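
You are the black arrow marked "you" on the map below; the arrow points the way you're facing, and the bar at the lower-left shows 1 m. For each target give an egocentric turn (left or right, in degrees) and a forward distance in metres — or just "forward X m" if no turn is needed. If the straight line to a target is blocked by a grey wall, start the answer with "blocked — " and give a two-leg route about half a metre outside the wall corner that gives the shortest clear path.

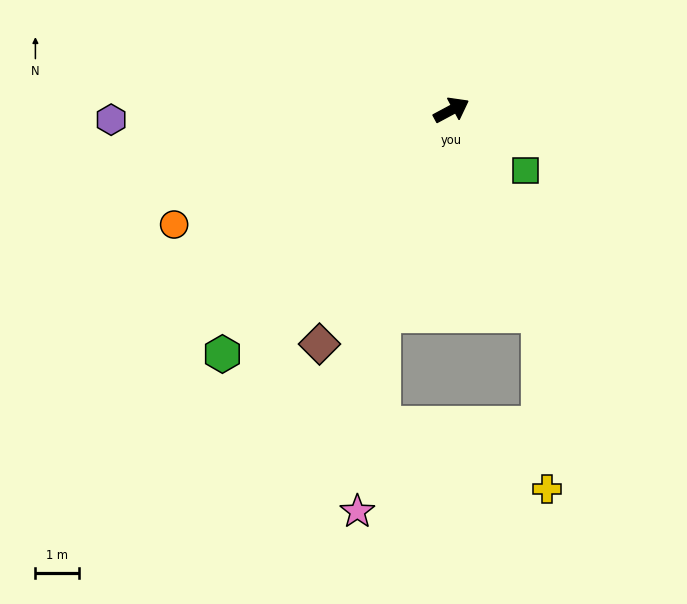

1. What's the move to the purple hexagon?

turn left 153°, forward 7.8 m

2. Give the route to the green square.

turn right 67°, forward 2.2 m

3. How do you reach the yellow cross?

blocked — turn right 95°, forward 5.1 m, then turn right 21°, forward 4.0 m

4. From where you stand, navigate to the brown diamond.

turn right 148°, forward 6.2 m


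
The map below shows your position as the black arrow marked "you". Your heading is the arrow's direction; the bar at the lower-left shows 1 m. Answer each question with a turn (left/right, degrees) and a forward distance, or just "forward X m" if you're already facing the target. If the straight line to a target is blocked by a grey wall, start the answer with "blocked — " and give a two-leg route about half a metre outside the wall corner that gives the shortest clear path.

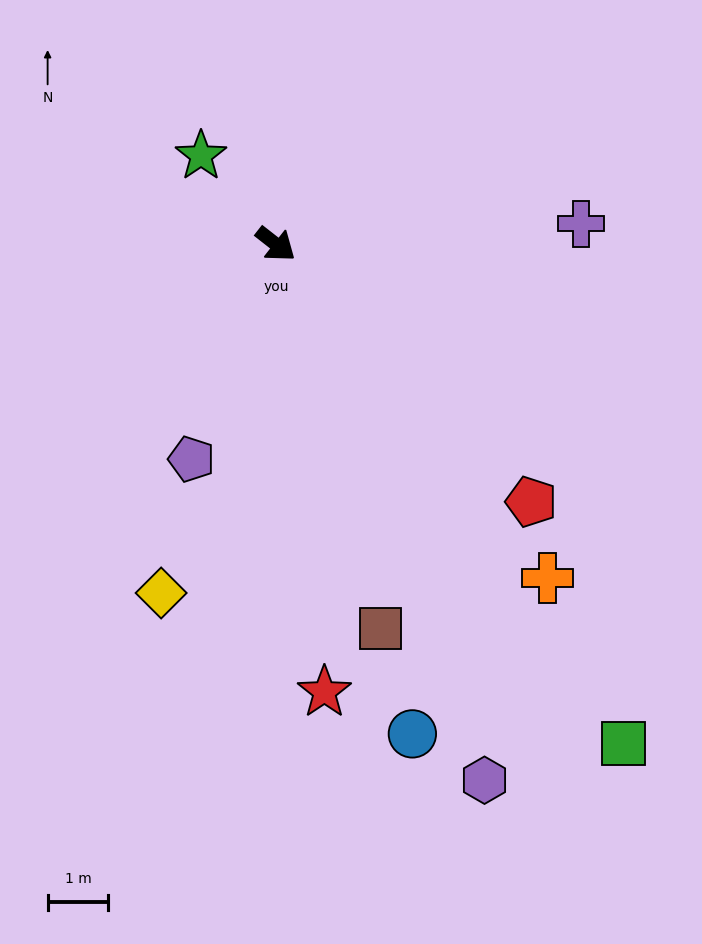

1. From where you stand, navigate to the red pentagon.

turn right 7°, forward 6.0 m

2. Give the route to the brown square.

turn right 37°, forward 6.5 m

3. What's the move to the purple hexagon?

turn right 31°, forward 9.5 m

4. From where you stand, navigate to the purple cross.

turn left 42°, forward 5.0 m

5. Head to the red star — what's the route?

turn right 46°, forward 7.4 m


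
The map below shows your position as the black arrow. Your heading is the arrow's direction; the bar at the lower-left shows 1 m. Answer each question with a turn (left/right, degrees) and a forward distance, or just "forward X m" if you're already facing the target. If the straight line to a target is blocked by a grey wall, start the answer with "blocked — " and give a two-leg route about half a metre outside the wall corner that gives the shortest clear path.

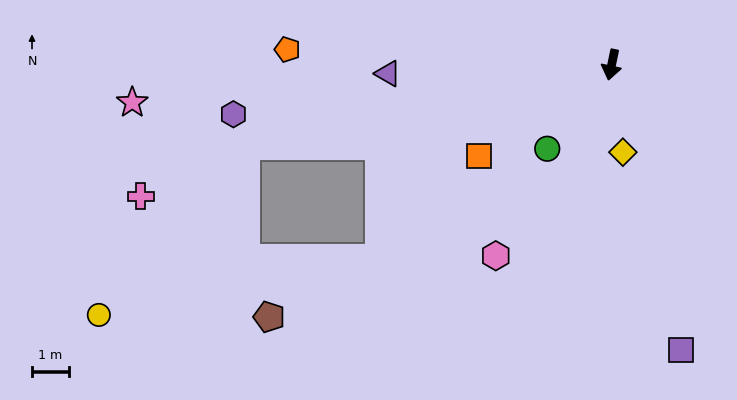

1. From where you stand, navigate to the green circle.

turn right 26°, forward 2.9 m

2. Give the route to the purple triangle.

turn right 76°, forward 6.1 m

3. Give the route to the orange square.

turn right 44°, forward 4.4 m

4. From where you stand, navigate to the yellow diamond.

turn left 19°, forward 2.4 m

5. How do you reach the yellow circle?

blocked — turn right 66°, forward 10.3 m, then turn left 37°, forward 6.1 m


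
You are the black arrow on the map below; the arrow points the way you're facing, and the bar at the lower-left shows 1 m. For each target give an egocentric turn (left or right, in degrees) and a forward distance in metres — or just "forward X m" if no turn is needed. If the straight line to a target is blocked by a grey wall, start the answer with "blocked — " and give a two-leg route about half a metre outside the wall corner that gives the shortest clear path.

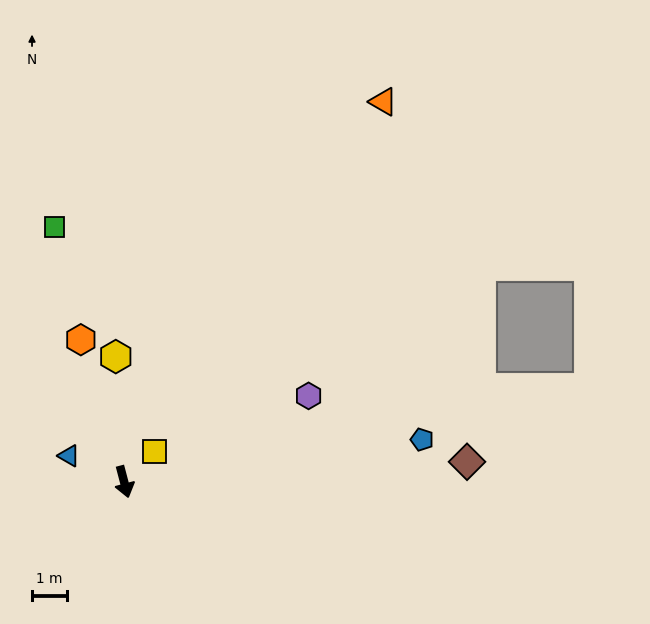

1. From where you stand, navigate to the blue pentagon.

turn left 83°, forward 8.5 m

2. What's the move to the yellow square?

turn left 120°, forward 1.2 m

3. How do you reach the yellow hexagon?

turn left 169°, forward 3.6 m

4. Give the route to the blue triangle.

turn right 130°, forward 1.7 m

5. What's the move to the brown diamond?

turn left 79°, forward 9.8 m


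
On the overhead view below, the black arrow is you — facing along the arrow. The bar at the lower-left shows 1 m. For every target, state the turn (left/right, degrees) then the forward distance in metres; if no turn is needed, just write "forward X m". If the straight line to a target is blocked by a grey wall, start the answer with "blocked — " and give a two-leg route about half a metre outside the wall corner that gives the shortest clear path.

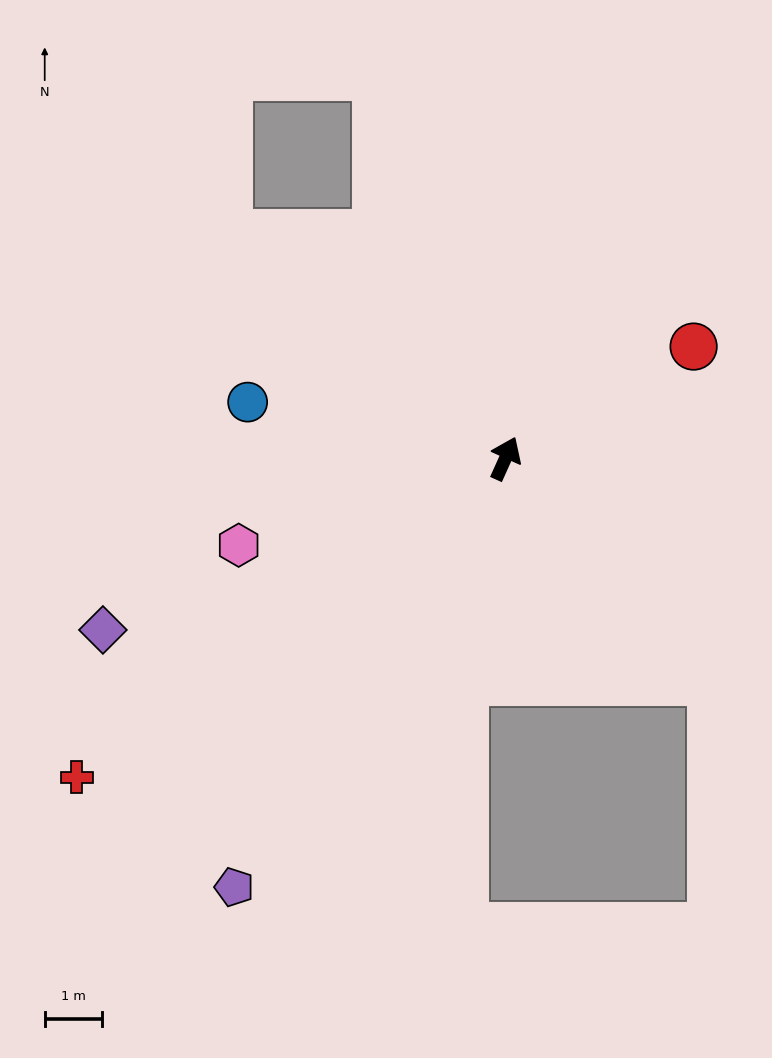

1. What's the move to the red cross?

turn left 151°, forward 9.3 m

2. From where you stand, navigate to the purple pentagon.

turn left 172°, forward 8.9 m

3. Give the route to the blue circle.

turn left 102°, forward 4.6 m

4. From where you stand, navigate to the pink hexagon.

turn left 132°, forward 4.9 m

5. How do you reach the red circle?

turn right 35°, forward 3.8 m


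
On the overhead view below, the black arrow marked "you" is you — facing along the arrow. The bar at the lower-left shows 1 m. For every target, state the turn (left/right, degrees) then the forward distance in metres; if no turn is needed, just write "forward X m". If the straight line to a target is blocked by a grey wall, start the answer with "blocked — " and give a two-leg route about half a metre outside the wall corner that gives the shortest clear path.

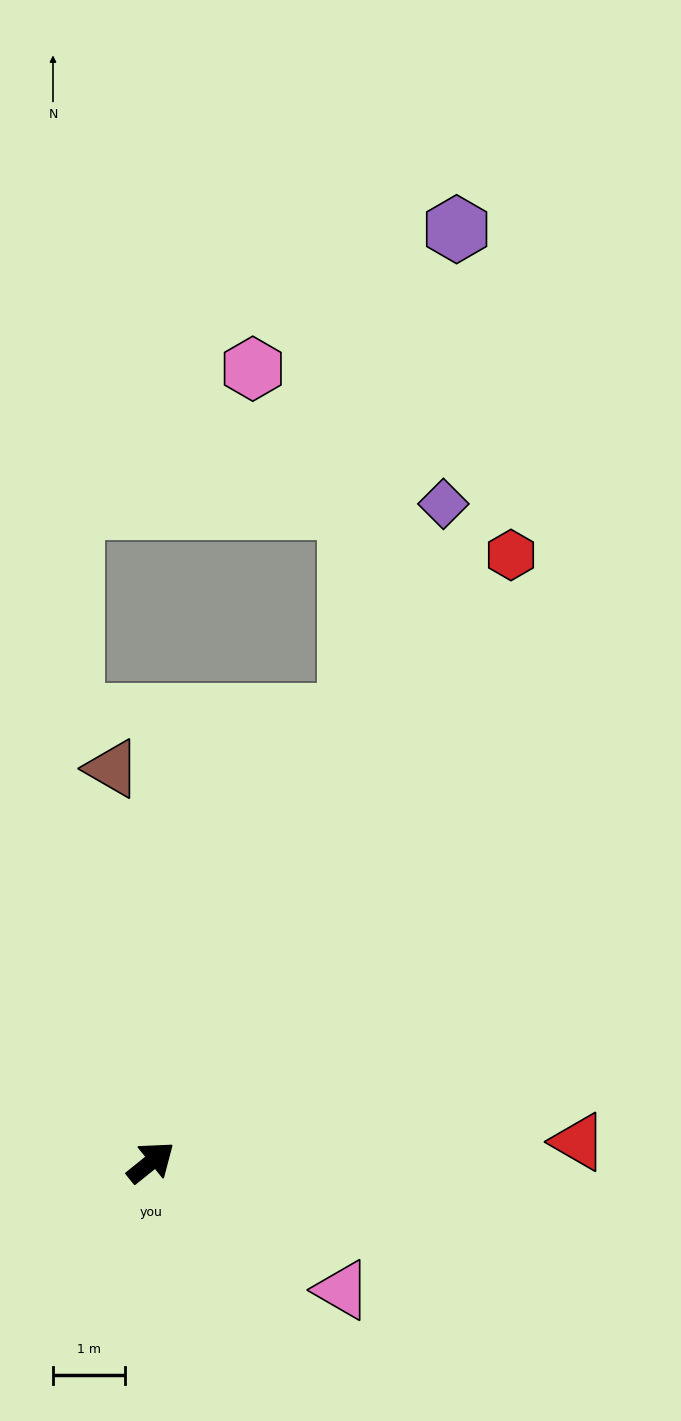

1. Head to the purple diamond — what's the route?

turn left 27°, forward 10.0 m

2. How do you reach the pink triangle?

turn right 73°, forward 3.2 m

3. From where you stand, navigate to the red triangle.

turn right 36°, forward 6.0 m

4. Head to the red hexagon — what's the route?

turn left 20°, forward 9.8 m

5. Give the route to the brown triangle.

turn left 57°, forward 5.5 m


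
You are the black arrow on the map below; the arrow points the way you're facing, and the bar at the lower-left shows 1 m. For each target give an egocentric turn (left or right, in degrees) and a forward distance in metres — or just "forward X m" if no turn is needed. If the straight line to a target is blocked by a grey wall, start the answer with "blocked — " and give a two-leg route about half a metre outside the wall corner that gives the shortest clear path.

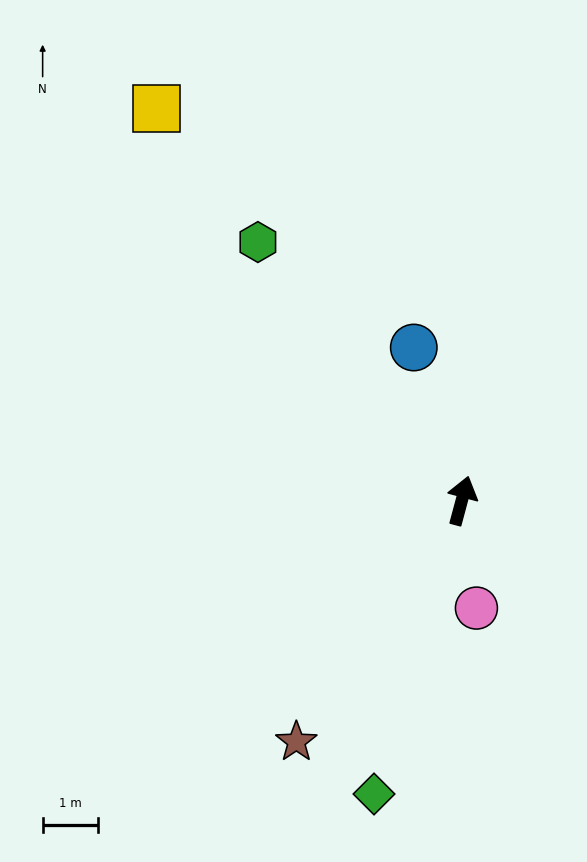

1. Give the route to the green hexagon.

turn left 53°, forward 5.9 m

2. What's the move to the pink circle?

turn right 157°, forward 2.0 m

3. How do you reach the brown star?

turn left 161°, forward 5.3 m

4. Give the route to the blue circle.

turn left 32°, forward 2.9 m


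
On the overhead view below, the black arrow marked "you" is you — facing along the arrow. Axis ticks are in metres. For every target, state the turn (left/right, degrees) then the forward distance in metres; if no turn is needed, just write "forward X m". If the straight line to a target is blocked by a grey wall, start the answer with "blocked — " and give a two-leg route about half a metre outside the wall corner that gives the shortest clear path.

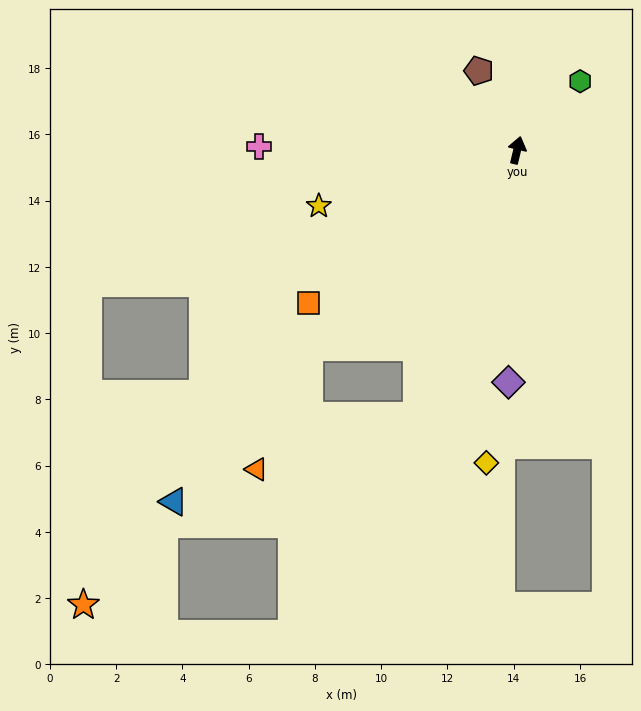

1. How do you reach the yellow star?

turn left 119°, forward 6.2 m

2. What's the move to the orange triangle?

blocked — turn left 147°, forward 8.6 m, then turn left 23°, forward 4.0 m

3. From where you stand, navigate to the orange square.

turn left 140°, forward 7.8 m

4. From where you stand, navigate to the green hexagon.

turn right 29°, forward 2.8 m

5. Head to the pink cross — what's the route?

turn left 103°, forward 7.8 m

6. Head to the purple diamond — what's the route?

turn right 169°, forward 7.0 m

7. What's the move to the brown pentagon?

turn left 39°, forward 2.7 m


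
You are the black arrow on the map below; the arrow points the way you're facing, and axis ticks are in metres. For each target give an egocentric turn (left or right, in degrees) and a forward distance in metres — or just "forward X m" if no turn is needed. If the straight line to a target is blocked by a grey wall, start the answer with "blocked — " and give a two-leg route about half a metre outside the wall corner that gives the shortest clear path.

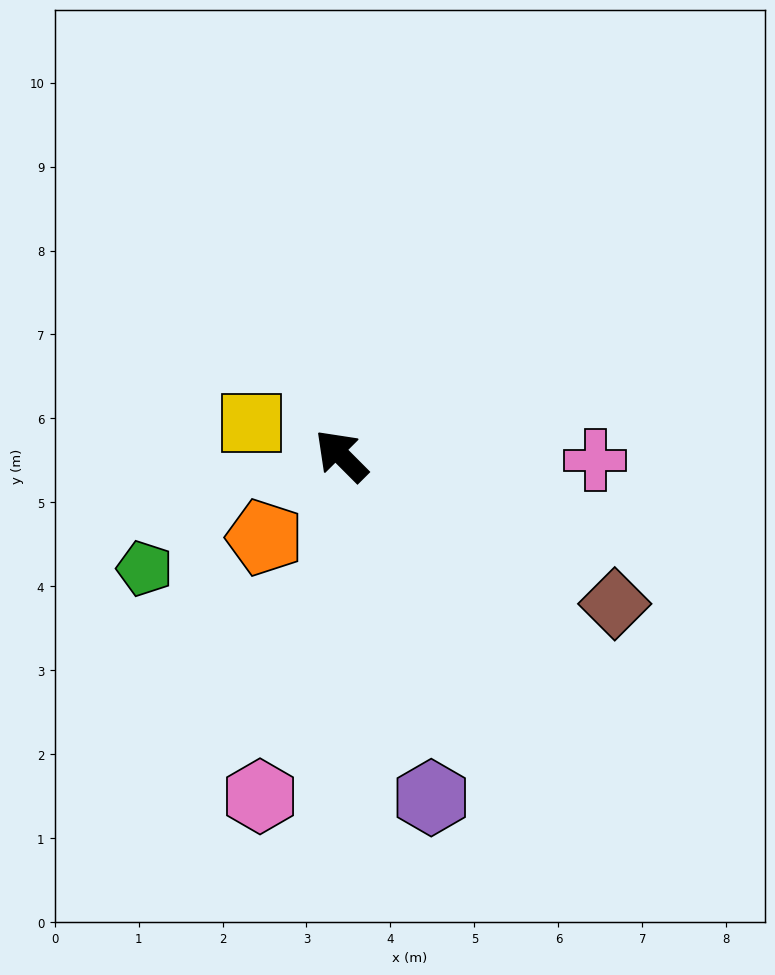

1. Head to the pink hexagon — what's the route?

turn left 122°, forward 4.2 m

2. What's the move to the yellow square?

turn left 25°, forward 1.1 m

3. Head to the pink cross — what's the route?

turn right 136°, forward 3.0 m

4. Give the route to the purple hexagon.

turn left 150°, forward 4.2 m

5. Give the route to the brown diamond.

turn right 163°, forward 3.7 m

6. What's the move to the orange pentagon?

turn left 92°, forward 1.3 m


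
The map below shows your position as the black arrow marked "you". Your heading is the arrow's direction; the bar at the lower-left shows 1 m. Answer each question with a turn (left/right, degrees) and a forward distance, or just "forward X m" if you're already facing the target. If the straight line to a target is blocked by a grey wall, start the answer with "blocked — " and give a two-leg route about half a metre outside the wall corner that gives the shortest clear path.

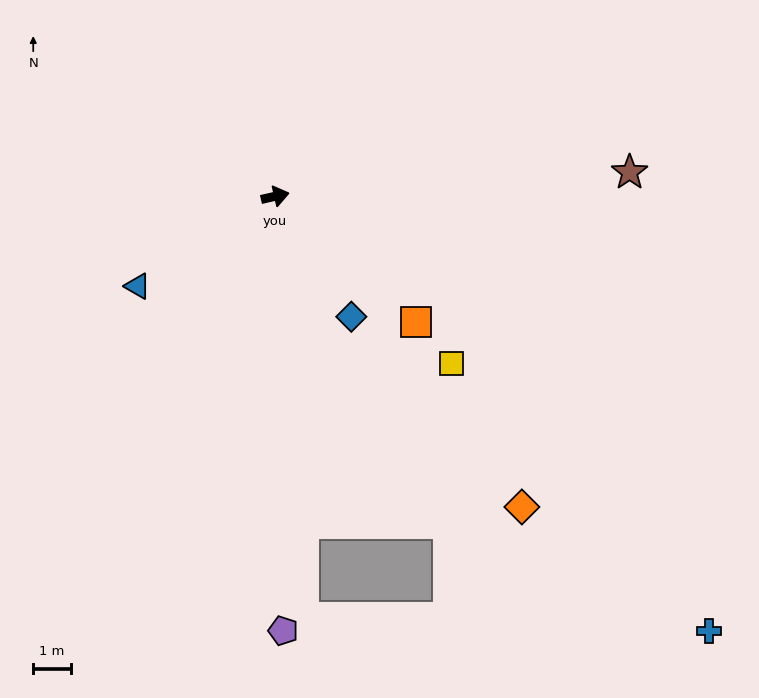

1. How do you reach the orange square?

turn right 55°, forward 5.0 m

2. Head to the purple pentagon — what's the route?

turn right 102°, forward 11.5 m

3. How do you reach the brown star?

turn right 9°, forward 9.4 m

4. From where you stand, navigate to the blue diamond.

turn right 71°, forward 3.8 m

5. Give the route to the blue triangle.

turn right 160°, forward 4.3 m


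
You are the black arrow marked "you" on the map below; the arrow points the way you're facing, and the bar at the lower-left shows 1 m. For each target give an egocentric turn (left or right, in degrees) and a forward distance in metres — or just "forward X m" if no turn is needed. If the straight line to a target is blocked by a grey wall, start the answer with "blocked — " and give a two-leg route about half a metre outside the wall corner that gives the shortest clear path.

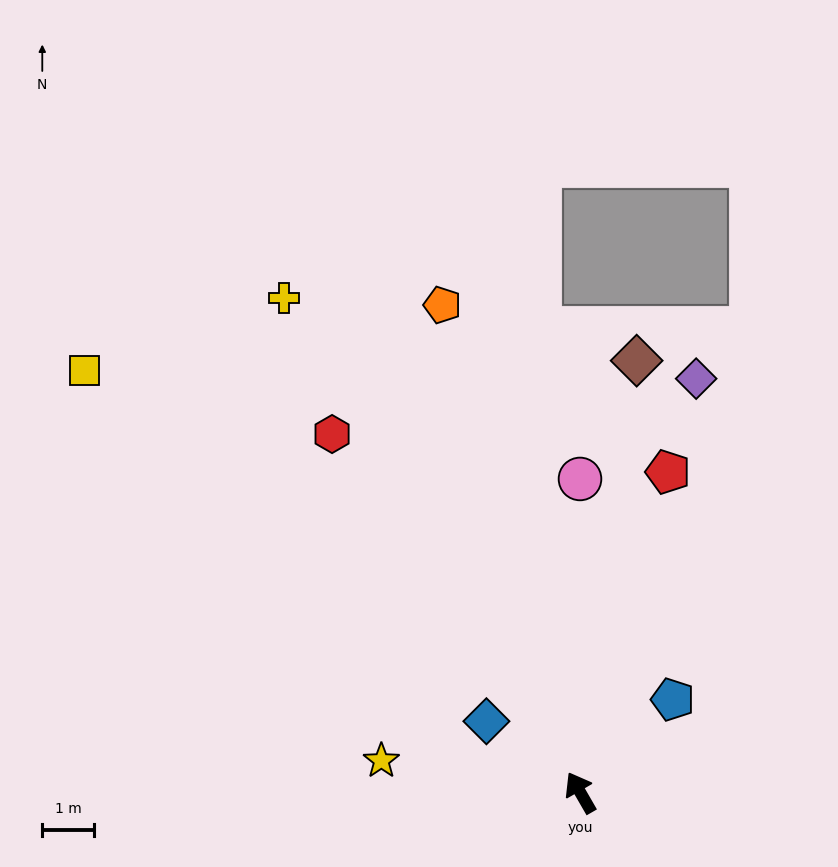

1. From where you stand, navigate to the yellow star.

turn left 51°, forward 3.9 m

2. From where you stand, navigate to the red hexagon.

turn left 5°, forward 8.4 m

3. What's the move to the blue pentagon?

turn right 75°, forward 2.5 m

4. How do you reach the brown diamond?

turn right 37°, forward 8.4 m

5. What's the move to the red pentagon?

turn right 45°, forward 6.4 m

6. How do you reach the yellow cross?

forward 11.1 m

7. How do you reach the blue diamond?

turn left 23°, forward 2.3 m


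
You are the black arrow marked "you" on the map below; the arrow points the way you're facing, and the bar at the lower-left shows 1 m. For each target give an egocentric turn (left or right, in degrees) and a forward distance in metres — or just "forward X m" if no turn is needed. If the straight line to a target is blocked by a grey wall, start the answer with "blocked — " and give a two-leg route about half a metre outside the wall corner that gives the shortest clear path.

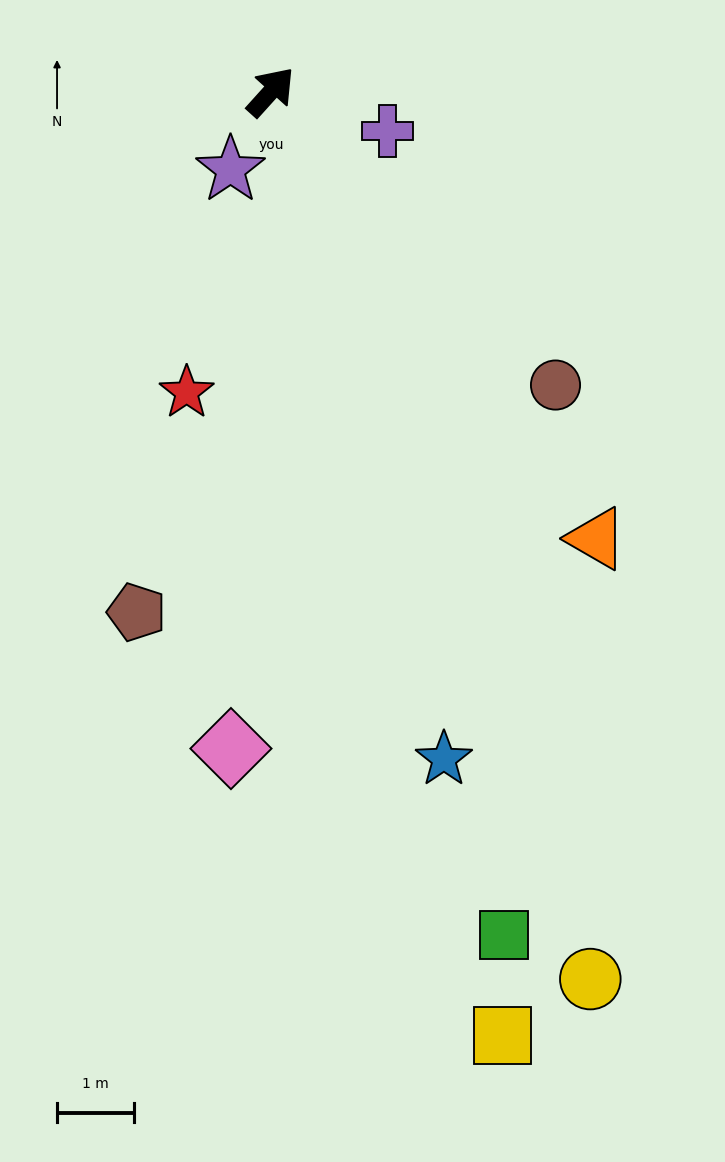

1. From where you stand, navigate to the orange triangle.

turn right 102°, forward 7.2 m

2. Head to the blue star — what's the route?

turn right 123°, forward 9.0 m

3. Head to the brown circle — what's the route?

turn right 94°, forward 5.3 m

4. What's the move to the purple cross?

turn right 67°, forward 1.6 m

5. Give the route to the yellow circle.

turn right 118°, forward 12.3 m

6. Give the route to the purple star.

turn right 165°, forward 1.1 m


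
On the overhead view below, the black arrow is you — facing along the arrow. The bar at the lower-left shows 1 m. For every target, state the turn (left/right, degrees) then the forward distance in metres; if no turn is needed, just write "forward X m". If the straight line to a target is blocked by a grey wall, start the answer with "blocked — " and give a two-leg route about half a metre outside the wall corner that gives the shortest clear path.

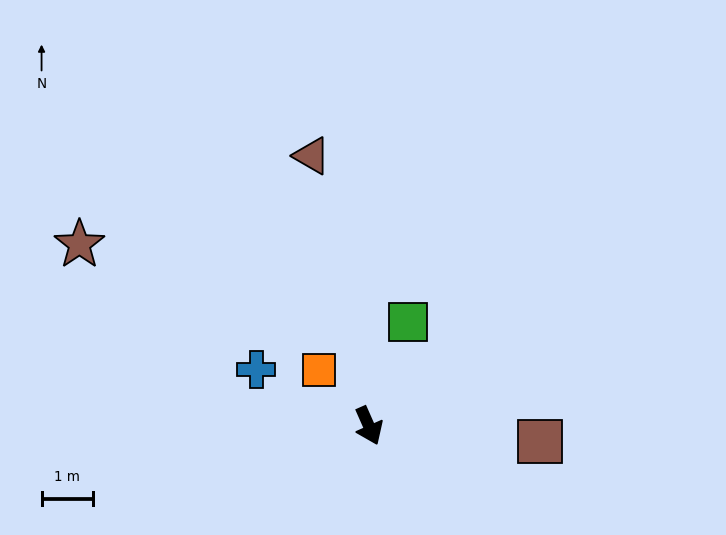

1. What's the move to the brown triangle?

turn left 168°, forward 5.4 m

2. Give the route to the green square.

turn left 136°, forward 2.2 m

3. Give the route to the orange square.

turn right 162°, forward 1.5 m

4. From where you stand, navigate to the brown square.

turn left 61°, forward 3.4 m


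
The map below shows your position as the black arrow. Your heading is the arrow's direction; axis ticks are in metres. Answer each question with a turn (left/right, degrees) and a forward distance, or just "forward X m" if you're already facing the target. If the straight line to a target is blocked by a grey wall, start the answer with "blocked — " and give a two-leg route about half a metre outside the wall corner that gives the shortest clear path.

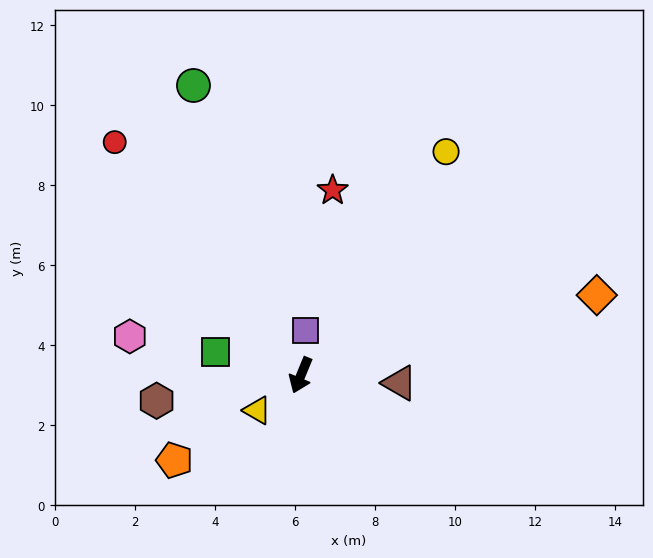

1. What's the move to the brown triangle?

turn left 108°, forward 2.5 m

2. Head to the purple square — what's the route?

turn right 163°, forward 1.1 m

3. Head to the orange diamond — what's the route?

turn left 128°, forward 7.7 m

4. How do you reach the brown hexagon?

turn right 58°, forward 3.7 m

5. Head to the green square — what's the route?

turn right 83°, forward 2.2 m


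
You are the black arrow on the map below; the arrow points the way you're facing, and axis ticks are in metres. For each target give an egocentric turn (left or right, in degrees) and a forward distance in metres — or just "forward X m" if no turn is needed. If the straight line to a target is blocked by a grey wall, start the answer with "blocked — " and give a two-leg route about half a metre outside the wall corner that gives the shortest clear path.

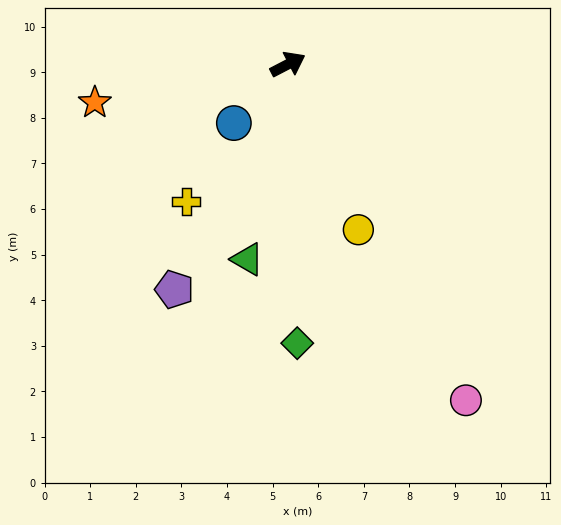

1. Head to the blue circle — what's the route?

turn right 160°, forward 1.8 m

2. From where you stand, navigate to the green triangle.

turn right 129°, forward 4.4 m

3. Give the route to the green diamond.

turn right 116°, forward 6.1 m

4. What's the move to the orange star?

turn left 164°, forward 4.3 m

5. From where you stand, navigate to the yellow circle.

turn right 94°, forward 3.9 m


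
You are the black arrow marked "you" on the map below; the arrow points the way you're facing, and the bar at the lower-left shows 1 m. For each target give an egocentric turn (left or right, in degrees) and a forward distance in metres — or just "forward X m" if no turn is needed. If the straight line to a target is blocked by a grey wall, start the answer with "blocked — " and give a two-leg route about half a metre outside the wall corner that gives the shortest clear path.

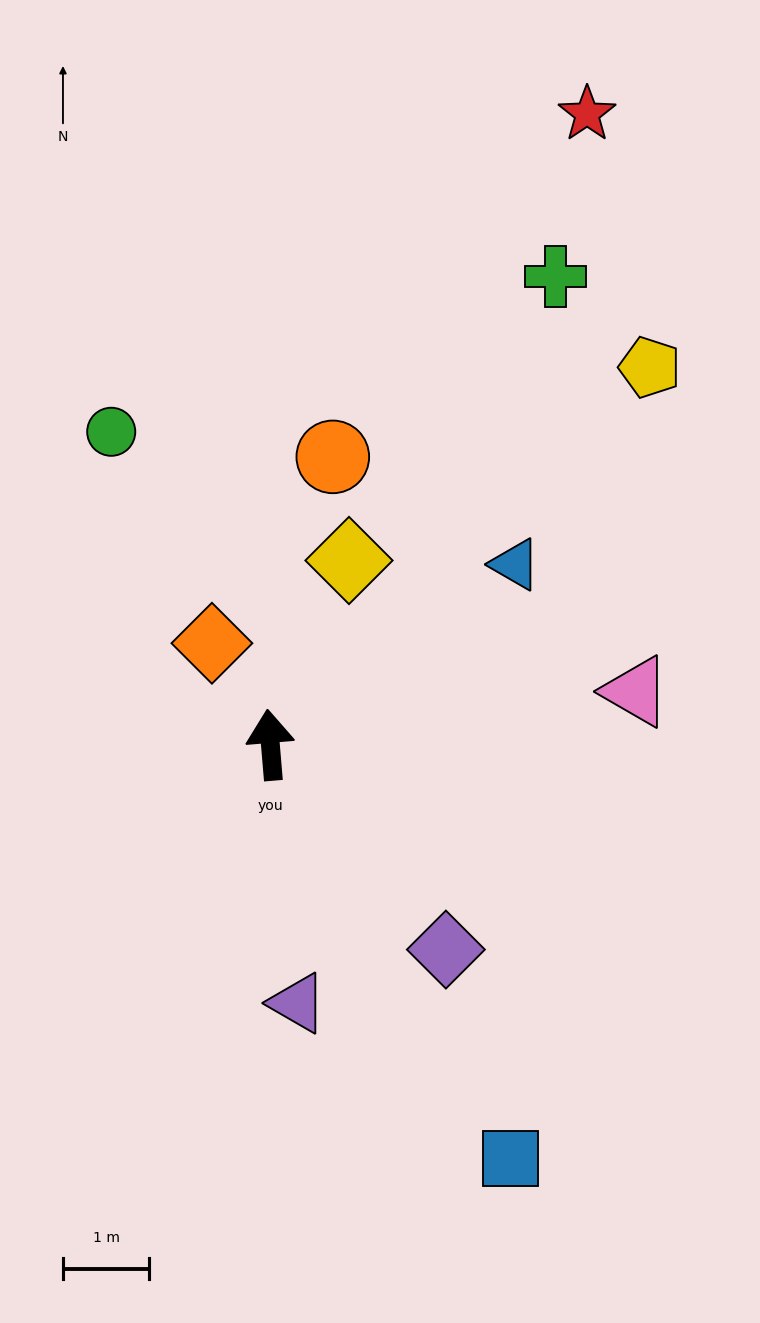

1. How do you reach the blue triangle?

turn right 58°, forward 3.5 m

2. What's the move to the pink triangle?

turn right 87°, forward 4.3 m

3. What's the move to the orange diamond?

turn left 25°, forward 1.4 m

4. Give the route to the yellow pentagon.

turn right 50°, forward 6.2 m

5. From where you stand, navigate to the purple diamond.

turn right 144°, forward 3.1 m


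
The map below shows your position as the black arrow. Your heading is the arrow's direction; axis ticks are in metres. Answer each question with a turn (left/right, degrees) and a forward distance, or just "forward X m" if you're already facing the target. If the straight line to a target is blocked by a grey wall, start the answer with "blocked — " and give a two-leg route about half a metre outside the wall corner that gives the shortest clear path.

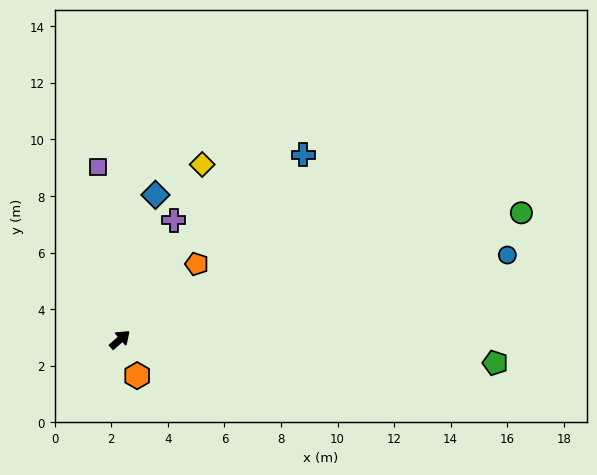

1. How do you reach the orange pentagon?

turn left 3°, forward 3.8 m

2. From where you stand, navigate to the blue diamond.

turn left 35°, forward 5.3 m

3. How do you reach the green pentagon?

turn right 45°, forward 13.3 m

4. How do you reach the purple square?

turn left 56°, forward 6.2 m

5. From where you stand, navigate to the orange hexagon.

turn right 106°, forward 1.4 m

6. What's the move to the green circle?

turn right 24°, forward 14.9 m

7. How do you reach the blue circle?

turn right 29°, forward 14.0 m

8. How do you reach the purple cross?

turn left 24°, forward 4.6 m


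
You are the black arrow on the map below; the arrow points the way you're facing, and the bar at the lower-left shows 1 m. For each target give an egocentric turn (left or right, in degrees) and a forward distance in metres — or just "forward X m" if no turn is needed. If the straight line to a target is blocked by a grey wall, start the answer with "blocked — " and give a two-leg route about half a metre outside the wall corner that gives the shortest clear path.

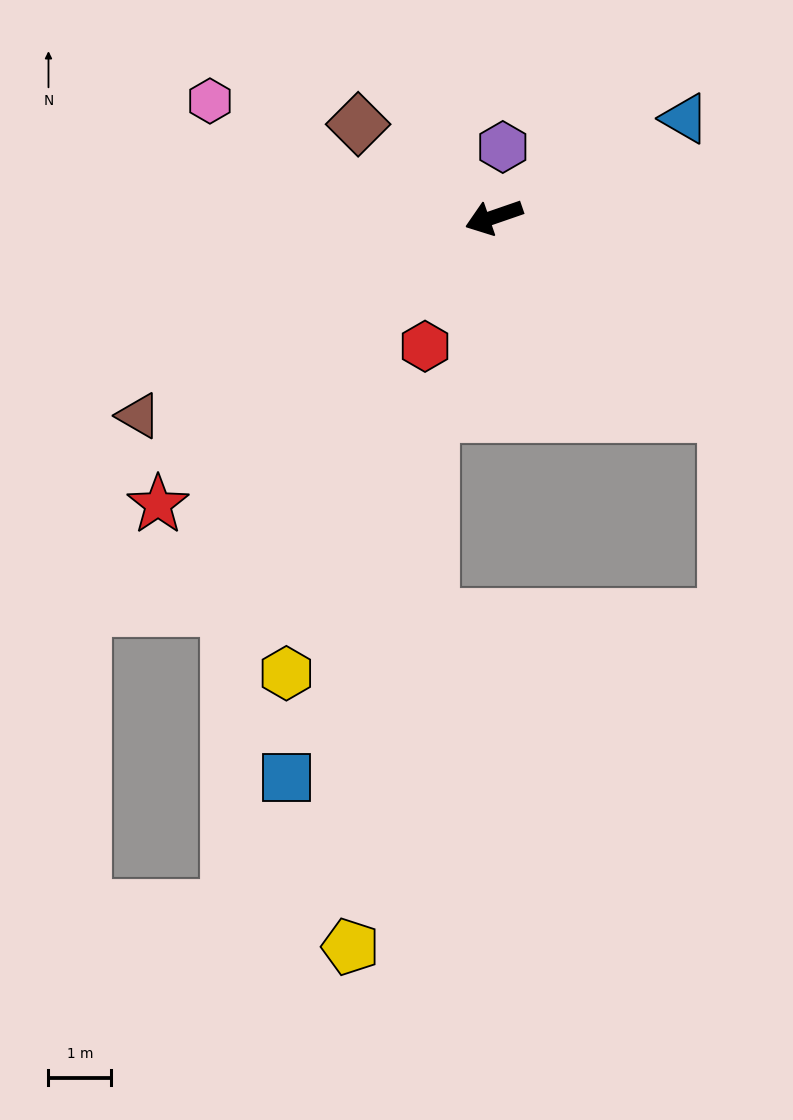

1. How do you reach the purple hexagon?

turn right 116°, forward 1.1 m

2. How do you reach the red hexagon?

turn left 43°, forward 2.3 m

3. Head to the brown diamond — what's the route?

turn right 53°, forward 2.6 m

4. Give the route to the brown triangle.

turn left 10°, forward 6.5 m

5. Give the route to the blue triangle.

turn right 172°, forward 3.4 m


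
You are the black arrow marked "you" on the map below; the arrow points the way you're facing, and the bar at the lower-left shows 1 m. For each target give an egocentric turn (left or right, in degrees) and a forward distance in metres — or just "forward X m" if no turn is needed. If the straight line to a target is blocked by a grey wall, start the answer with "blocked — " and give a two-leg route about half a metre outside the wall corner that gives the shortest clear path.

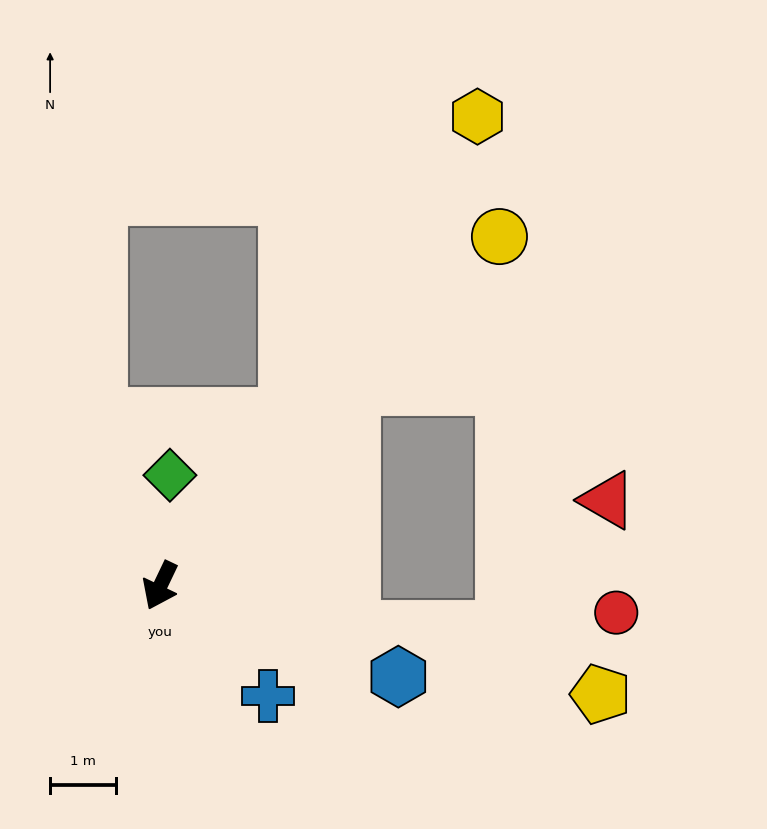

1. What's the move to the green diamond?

turn right 159°, forward 1.7 m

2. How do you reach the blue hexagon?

turn left 95°, forward 3.9 m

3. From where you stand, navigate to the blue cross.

turn left 70°, forward 2.4 m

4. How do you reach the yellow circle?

turn left 161°, forward 7.4 m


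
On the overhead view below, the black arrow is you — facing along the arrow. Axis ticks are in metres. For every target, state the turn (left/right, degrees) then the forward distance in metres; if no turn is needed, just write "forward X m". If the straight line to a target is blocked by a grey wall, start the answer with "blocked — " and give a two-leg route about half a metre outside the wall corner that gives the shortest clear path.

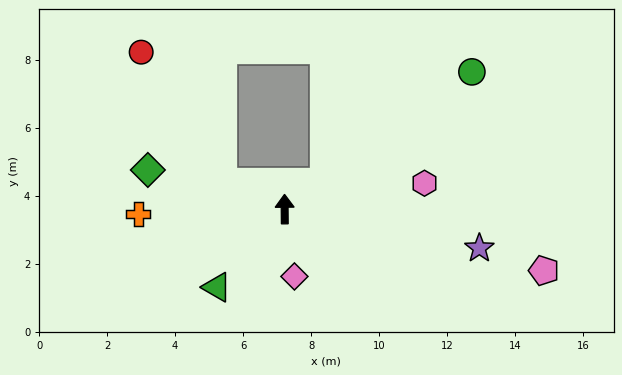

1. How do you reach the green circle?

turn right 54°, forward 6.8 m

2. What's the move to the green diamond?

turn left 74°, forward 4.2 m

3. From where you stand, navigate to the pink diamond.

turn right 172°, forward 2.0 m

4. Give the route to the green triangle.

turn left 139°, forward 3.0 m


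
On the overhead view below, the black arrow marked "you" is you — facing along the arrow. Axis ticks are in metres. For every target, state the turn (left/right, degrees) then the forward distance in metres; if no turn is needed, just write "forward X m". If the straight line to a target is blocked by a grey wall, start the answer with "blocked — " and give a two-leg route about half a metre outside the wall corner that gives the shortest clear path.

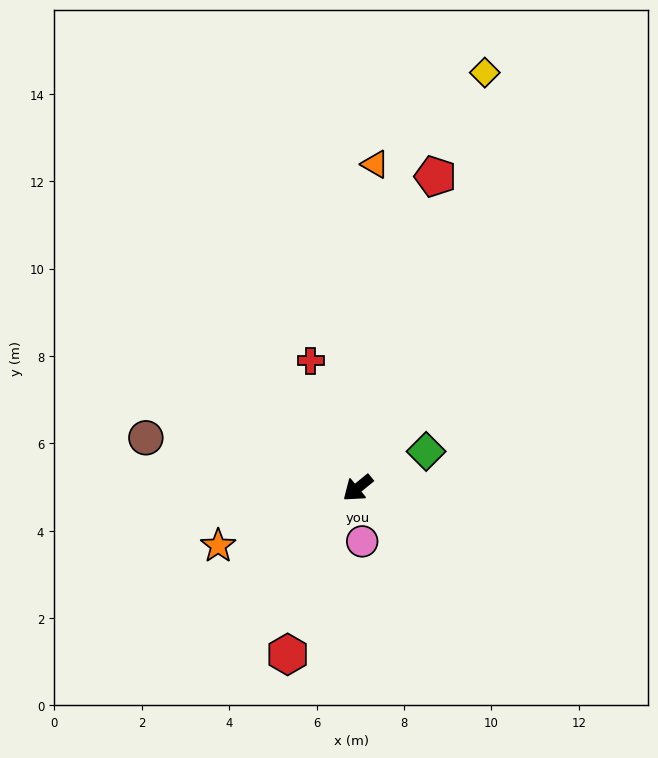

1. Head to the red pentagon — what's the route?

turn right 143°, forward 7.3 m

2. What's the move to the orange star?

turn right 17°, forward 3.5 m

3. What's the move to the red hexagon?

turn left 28°, forward 4.1 m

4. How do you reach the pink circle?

turn left 56°, forward 1.2 m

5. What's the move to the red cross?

turn right 109°, forward 3.1 m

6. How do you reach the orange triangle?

turn right 132°, forward 7.4 m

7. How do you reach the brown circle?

turn right 53°, forward 5.0 m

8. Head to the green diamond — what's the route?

turn left 169°, forward 1.8 m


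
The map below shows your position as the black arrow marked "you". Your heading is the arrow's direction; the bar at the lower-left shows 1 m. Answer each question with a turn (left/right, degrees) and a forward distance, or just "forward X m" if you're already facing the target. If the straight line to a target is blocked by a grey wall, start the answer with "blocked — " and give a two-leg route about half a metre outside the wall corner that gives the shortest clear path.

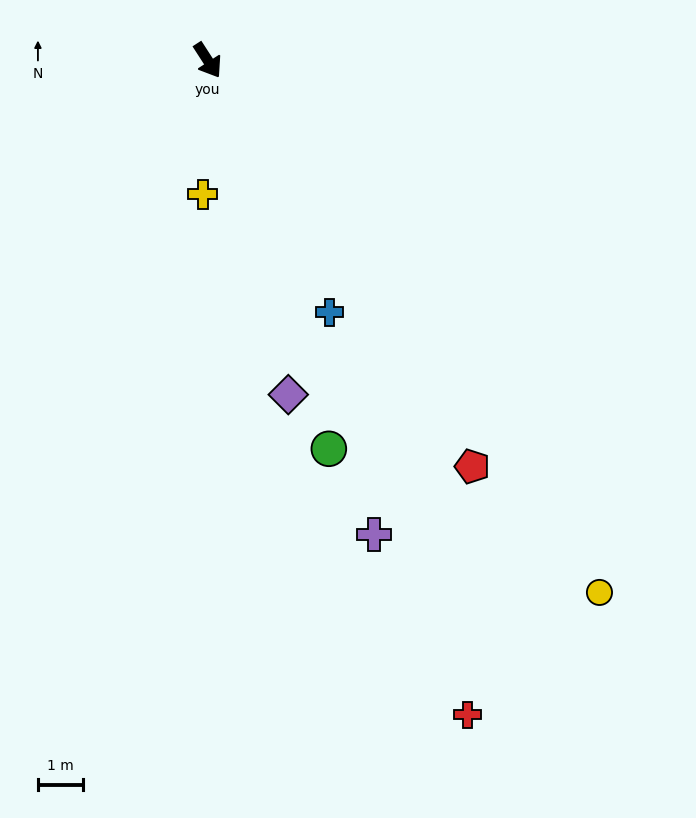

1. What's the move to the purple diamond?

turn right 19°, forward 7.7 m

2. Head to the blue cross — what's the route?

turn right 7°, forward 6.2 m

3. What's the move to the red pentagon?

forward 10.8 m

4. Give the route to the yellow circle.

turn left 4°, forward 14.8 m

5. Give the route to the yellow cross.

turn right 35°, forward 3.0 m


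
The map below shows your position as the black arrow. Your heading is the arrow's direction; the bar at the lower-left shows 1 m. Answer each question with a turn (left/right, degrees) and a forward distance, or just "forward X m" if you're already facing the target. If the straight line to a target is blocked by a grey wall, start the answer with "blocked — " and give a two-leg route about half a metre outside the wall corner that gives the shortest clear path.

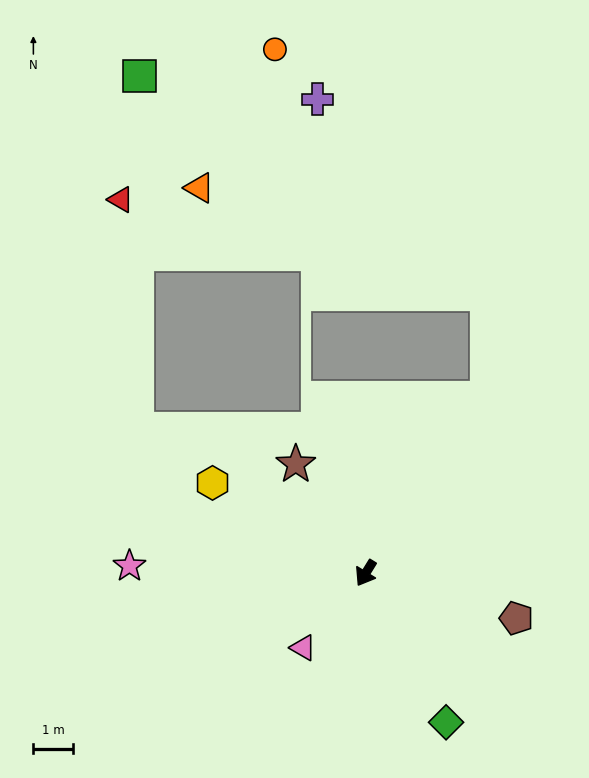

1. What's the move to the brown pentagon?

turn left 105°, forward 3.9 m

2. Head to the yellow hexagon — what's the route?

turn right 89°, forward 4.4 m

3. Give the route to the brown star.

turn right 116°, forward 3.2 m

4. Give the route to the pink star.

turn right 60°, forward 5.9 m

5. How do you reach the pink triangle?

turn right 8°, forward 2.4 m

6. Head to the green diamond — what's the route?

turn left 60°, forward 4.2 m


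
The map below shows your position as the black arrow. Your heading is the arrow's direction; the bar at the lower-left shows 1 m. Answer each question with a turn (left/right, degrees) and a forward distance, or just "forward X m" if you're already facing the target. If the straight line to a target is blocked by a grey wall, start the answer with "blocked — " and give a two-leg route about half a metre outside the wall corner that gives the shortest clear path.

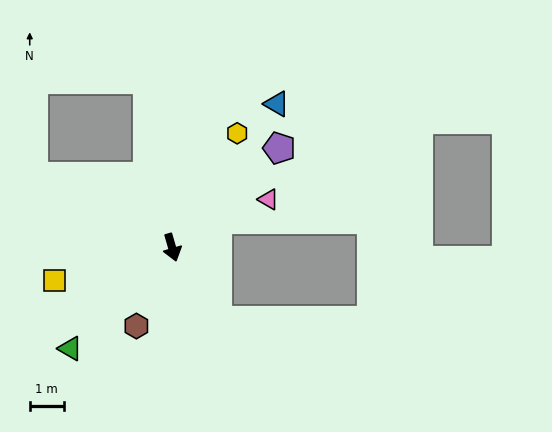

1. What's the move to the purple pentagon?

turn left 117°, forward 4.3 m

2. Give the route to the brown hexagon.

turn right 41°, forward 2.5 m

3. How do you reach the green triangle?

turn right 61°, forward 4.2 m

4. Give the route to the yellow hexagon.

turn left 134°, forward 3.9 m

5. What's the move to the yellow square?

turn right 91°, forward 3.6 m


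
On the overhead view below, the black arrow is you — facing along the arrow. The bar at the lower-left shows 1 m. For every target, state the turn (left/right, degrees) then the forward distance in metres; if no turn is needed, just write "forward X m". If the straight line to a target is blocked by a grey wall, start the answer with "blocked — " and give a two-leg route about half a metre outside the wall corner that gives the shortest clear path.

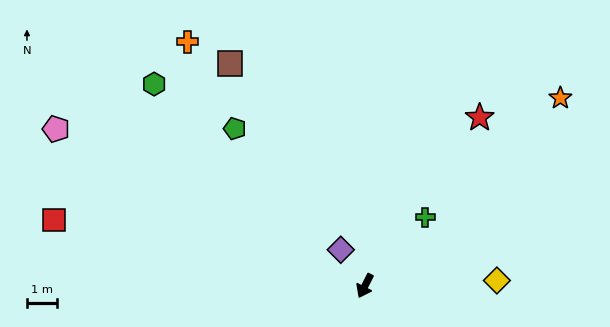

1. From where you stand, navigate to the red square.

turn right 75°, forward 10.7 m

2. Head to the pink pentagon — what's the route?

turn right 90°, forward 11.7 m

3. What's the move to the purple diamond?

turn right 119°, forward 1.5 m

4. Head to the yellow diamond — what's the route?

turn left 119°, forward 4.5 m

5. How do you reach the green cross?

turn left 166°, forward 3.1 m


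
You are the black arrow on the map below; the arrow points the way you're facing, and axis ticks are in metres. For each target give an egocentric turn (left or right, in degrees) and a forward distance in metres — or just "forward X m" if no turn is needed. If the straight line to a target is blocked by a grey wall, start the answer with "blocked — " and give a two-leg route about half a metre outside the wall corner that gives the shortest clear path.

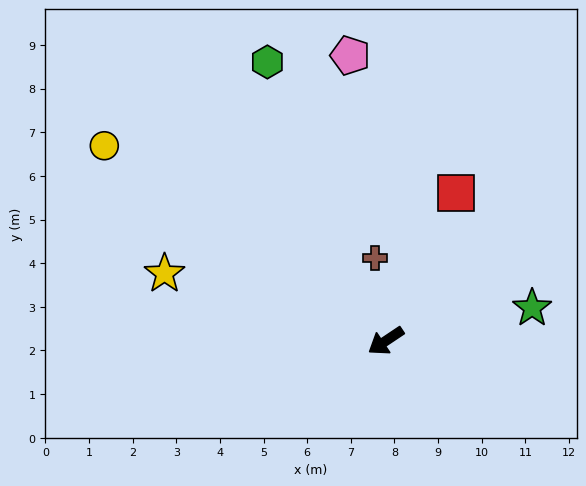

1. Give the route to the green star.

turn left 159°, forward 3.4 m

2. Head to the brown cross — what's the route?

turn right 117°, forward 1.9 m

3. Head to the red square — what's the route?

turn right 149°, forward 3.7 m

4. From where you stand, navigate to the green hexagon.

turn right 101°, forward 6.9 m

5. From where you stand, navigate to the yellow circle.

turn right 68°, forward 7.8 m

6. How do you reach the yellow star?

turn right 51°, forward 5.3 m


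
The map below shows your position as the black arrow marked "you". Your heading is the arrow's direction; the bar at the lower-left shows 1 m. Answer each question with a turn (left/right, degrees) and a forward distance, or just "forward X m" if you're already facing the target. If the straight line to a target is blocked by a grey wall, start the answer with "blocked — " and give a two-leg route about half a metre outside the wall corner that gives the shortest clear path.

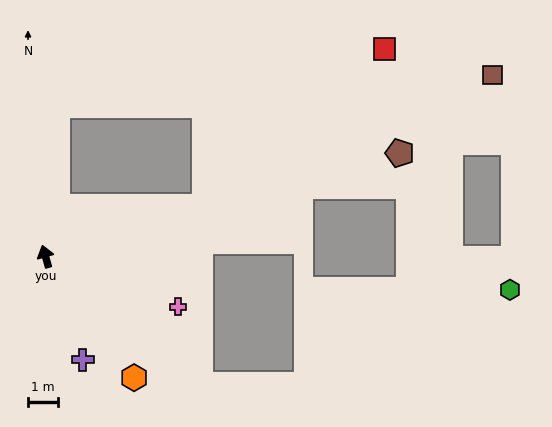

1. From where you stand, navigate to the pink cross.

turn right 127°, forward 4.7 m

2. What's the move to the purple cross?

turn right 176°, forward 3.6 m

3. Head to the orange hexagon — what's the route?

turn right 160°, forward 4.9 m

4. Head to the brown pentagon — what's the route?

turn right 90°, forward 12.1 m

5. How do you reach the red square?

blocked — turn right 88°, forward 5.5 m, then turn left 23°, forward 7.9 m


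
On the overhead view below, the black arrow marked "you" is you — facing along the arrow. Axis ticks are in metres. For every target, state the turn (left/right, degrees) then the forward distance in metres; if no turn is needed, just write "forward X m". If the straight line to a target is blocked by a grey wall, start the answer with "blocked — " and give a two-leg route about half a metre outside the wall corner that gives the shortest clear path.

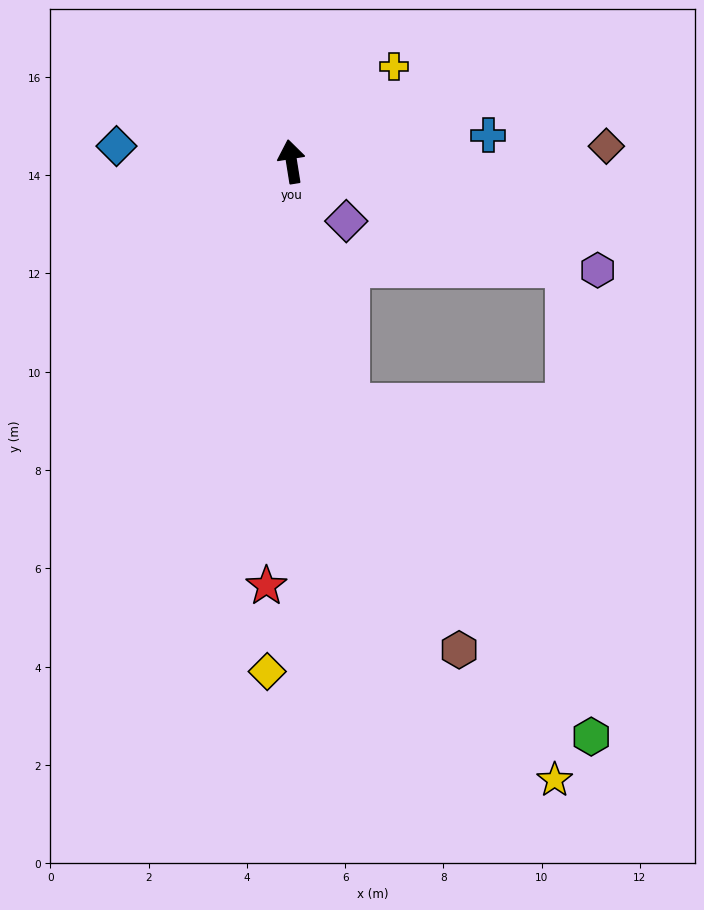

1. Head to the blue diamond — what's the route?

turn left 76°, forward 3.6 m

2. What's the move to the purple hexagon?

turn right 119°, forward 6.6 m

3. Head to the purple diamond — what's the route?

turn right 146°, forward 1.6 m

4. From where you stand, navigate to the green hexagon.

blocked — turn right 176°, forward 5.1 m, then turn left 23°, forward 8.4 m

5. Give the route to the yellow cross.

turn right 56°, forward 2.8 m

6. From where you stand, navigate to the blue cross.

turn right 91°, forward 4.0 m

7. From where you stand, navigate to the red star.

turn left 168°, forward 8.7 m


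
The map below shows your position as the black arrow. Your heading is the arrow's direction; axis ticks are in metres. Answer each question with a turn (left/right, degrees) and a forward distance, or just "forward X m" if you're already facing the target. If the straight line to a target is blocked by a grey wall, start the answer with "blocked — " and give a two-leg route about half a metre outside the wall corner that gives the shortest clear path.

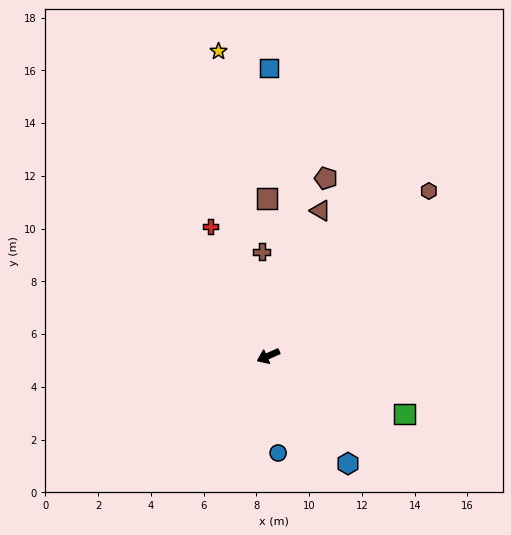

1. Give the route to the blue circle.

turn left 72°, forward 3.7 m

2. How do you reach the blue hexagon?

turn left 103°, forward 5.1 m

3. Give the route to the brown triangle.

turn right 134°, forward 5.9 m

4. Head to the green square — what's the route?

turn left 133°, forward 5.6 m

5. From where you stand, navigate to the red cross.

turn right 90°, forward 5.4 m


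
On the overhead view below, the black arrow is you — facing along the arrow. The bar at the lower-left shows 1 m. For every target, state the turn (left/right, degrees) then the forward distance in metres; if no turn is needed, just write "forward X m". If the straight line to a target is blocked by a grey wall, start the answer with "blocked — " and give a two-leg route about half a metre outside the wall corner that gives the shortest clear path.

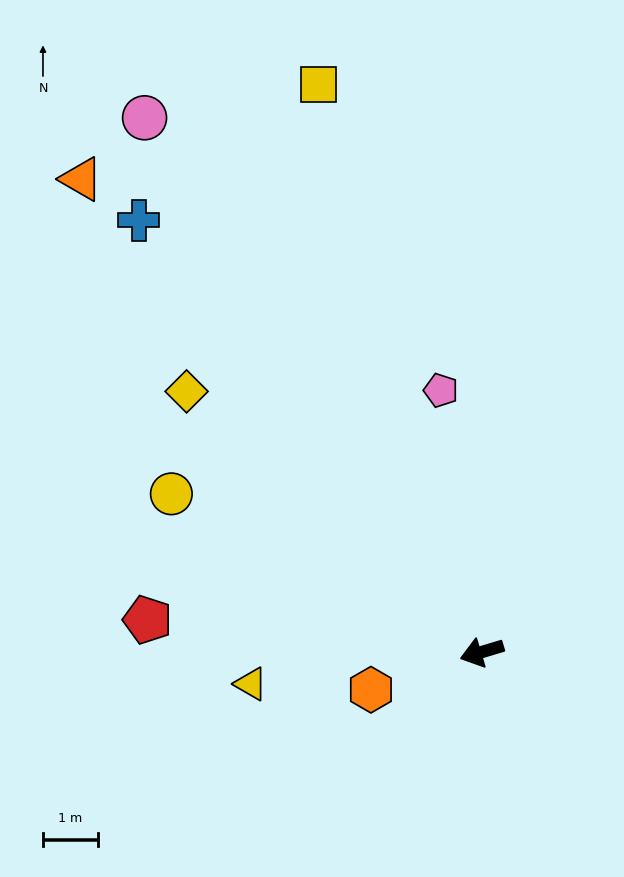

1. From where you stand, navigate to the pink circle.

turn right 75°, forward 11.5 m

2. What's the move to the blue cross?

turn right 68°, forward 10.1 m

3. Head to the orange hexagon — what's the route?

forward 2.1 m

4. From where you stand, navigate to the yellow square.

turn right 91°, forward 10.8 m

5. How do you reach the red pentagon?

turn right 22°, forward 6.1 m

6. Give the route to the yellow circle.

turn right 44°, forward 6.4 m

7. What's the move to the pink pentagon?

turn right 98°, forward 4.8 m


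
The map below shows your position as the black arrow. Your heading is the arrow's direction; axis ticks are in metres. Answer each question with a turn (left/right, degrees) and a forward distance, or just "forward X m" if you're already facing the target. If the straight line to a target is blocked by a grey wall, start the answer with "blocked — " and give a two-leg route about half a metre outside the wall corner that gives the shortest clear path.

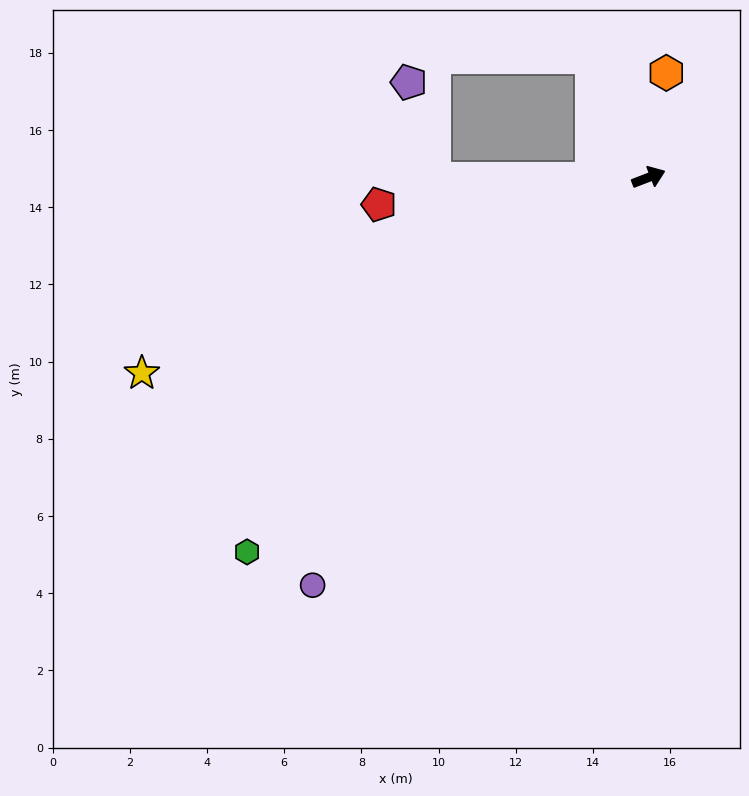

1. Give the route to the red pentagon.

turn left 165°, forward 7.0 m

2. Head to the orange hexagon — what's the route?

turn left 59°, forward 2.7 m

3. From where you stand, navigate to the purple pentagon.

blocked — turn left 159°, forward 5.5 m, then turn right 75°, forward 2.6 m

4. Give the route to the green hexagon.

turn right 158°, forward 14.2 m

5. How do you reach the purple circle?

turn right 151°, forward 13.7 m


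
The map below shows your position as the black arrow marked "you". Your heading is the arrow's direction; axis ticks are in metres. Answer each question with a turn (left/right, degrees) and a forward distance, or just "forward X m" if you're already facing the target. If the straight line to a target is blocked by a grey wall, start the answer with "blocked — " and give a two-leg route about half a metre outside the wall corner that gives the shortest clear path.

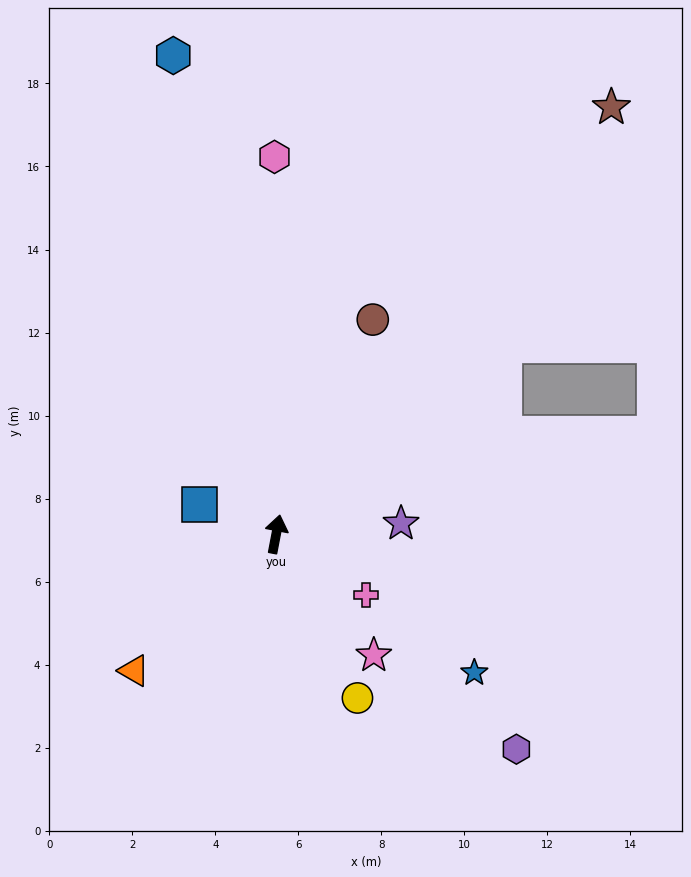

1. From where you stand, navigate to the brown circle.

turn right 13°, forward 5.7 m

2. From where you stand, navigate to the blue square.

turn left 80°, forward 2.0 m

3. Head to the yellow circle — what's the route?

turn right 143°, forward 4.4 m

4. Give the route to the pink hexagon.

turn left 11°, forward 9.1 m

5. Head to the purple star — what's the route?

turn right 74°, forward 3.0 m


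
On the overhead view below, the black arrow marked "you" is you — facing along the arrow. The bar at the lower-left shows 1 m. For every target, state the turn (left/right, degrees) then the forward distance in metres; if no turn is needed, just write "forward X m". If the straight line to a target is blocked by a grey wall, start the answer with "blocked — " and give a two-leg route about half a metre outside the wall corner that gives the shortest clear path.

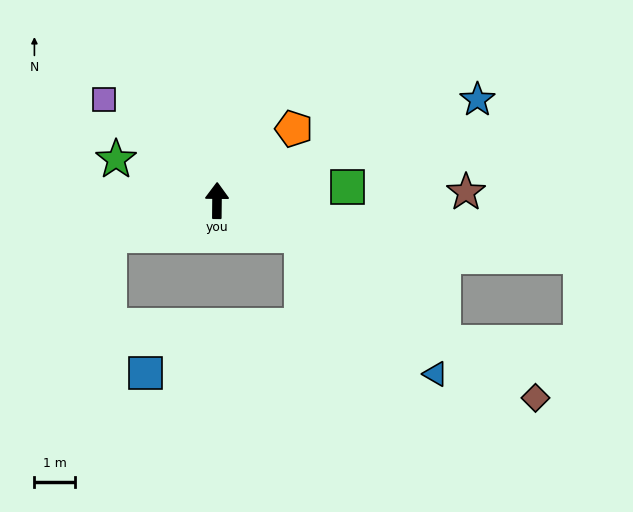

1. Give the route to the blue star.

turn right 68°, forward 6.8 m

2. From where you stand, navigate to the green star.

turn left 68°, forward 2.7 m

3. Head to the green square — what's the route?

turn right 84°, forward 3.2 m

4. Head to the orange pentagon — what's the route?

turn right 46°, forward 2.6 m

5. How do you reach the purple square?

turn left 49°, forward 3.7 m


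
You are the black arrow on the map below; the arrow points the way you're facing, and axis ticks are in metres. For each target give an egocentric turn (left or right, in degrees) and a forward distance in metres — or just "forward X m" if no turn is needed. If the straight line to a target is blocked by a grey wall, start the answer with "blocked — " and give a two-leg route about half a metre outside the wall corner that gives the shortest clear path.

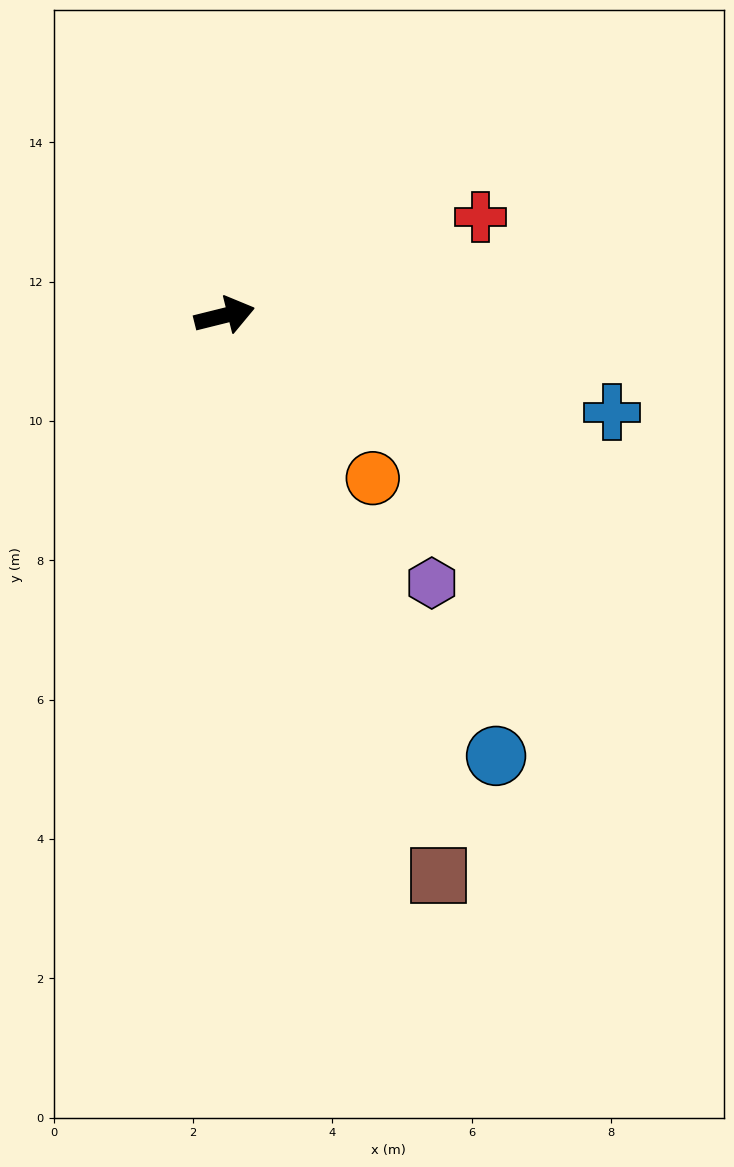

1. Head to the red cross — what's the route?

turn left 7°, forward 3.9 m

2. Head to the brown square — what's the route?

turn right 83°, forward 8.6 m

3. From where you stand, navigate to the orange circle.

turn right 62°, forward 3.2 m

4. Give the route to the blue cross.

turn right 28°, forward 5.7 m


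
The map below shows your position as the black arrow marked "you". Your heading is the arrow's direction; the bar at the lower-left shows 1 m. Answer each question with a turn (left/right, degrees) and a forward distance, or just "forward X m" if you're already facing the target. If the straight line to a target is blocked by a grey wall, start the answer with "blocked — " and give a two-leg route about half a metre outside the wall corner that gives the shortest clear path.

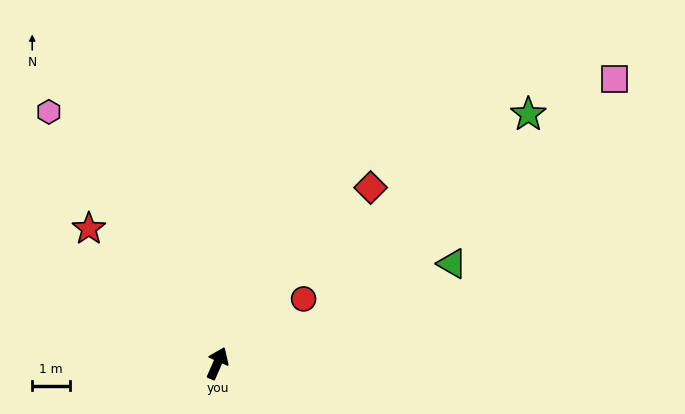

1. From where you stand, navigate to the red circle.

turn right 30°, forward 2.9 m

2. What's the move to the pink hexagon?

turn left 58°, forward 8.1 m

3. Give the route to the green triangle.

turn right 43°, forward 6.8 m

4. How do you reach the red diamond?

turn right 17°, forward 6.2 m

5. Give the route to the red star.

turn left 67°, forward 5.0 m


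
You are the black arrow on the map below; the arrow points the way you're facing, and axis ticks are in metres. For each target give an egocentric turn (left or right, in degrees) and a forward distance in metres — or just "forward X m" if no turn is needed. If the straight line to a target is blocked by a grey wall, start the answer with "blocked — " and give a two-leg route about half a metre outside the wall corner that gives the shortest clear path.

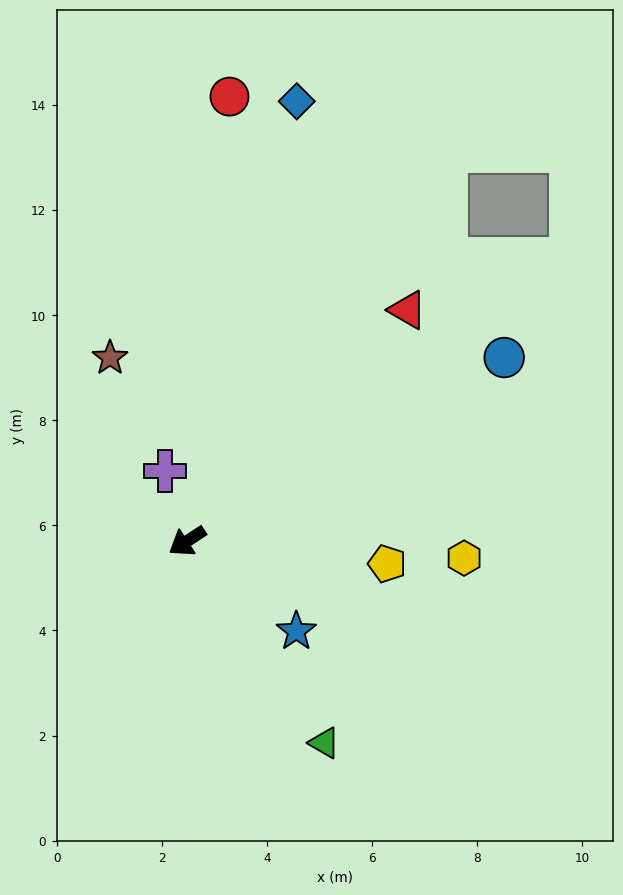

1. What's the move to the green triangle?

turn left 91°, forward 4.6 m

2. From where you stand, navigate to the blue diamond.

turn right 137°, forward 8.6 m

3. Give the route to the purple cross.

turn right 106°, forward 1.4 m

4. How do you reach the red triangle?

turn right 167°, forward 6.1 m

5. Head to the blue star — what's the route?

turn left 107°, forward 2.7 m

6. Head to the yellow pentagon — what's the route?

turn left 140°, forward 3.8 m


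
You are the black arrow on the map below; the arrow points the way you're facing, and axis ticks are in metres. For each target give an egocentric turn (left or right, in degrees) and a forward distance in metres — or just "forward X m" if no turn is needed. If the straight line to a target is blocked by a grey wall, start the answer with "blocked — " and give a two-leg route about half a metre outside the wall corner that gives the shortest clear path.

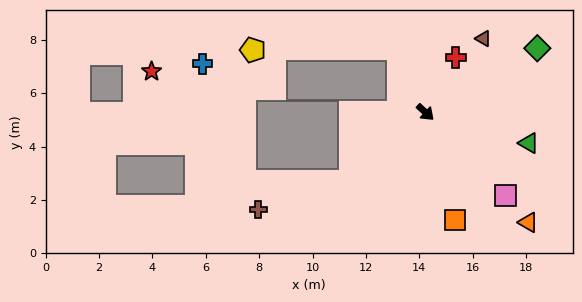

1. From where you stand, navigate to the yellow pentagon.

blocked — turn left 156°, forward 2.6 m, then turn left 67°, forward 5.4 m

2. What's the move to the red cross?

turn left 104°, forward 2.4 m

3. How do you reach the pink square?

turn right 3°, forward 4.3 m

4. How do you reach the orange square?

turn right 32°, forward 4.2 m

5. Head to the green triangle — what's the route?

turn left 26°, forward 4.0 m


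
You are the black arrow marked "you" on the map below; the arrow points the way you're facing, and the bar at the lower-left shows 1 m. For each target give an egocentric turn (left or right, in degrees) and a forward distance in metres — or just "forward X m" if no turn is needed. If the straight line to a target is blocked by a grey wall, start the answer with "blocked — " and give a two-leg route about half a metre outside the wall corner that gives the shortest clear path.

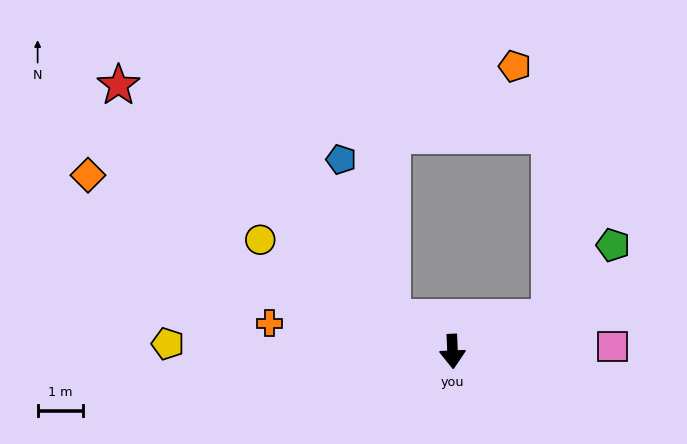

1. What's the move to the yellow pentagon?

turn right 94°, forward 6.2 m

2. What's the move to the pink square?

turn left 89°, forward 3.5 m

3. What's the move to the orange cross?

turn right 101°, forward 4.1 m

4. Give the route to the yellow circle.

turn right 123°, forward 4.9 m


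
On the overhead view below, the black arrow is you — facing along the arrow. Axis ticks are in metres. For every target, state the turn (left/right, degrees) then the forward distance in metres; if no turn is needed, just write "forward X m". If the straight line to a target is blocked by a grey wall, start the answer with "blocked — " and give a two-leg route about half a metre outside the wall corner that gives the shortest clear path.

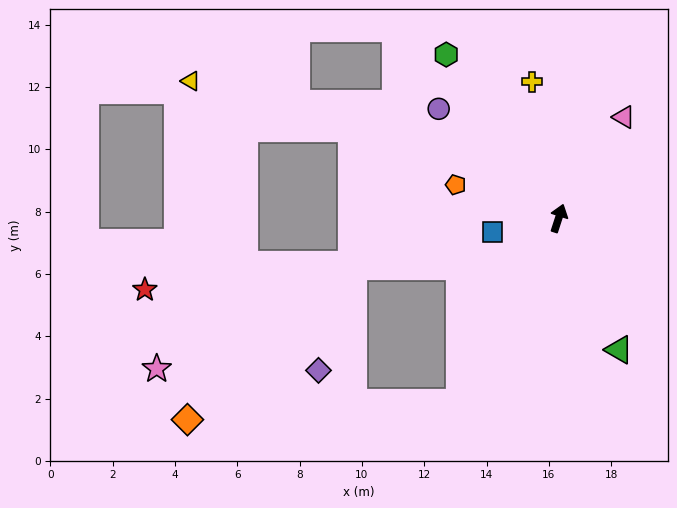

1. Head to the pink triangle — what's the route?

turn right 15°, forward 3.9 m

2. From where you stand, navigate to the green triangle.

turn right 137°, forward 4.6 m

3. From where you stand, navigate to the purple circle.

turn left 66°, forward 5.2 m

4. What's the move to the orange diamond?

blocked — turn left 170°, forward 6.7 m, then turn right 58°, forward 8.7 m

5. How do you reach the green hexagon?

turn left 52°, forward 6.4 m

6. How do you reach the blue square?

turn left 120°, forward 2.2 m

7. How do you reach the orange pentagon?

turn left 90°, forward 3.5 m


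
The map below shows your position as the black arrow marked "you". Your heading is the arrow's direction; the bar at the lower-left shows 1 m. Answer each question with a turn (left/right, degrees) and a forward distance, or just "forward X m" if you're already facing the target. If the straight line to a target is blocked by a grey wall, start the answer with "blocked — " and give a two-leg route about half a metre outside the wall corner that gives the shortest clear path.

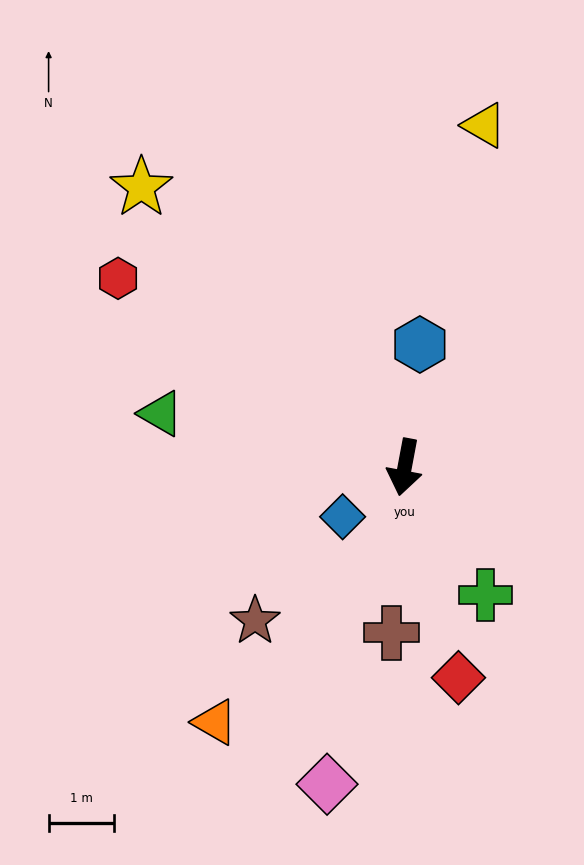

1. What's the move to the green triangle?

turn right 92°, forward 3.8 m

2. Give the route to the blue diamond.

turn right 41°, forward 1.2 m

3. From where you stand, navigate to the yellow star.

turn right 126°, forward 5.9 m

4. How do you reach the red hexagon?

turn right 113°, forward 5.3 m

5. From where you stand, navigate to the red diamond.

turn left 25°, forward 3.3 m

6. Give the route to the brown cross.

turn left 6°, forward 2.5 m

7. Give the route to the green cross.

turn left 43°, forward 2.3 m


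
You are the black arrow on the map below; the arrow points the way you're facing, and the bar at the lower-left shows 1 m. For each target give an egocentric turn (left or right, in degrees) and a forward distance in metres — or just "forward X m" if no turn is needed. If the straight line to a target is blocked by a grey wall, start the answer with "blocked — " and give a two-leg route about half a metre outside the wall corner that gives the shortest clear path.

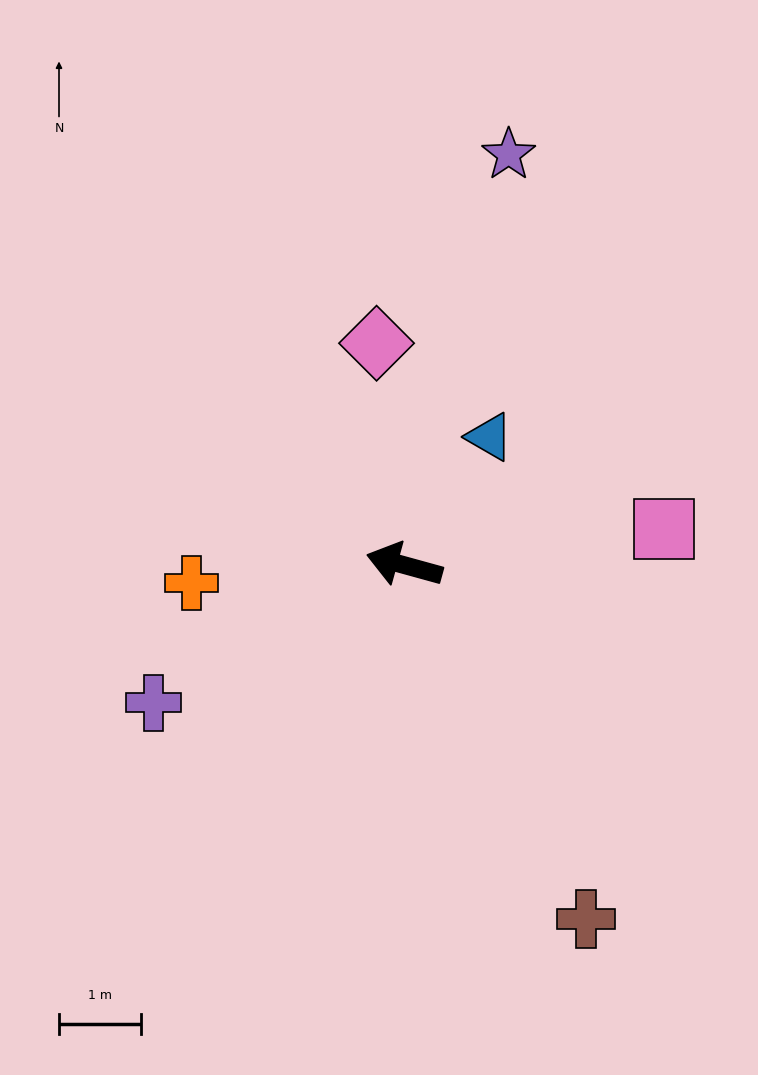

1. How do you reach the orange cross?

turn left 20°, forward 2.6 m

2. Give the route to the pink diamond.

turn right 67°, forward 2.7 m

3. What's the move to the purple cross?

turn left 44°, forward 3.5 m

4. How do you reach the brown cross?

turn left 133°, forward 4.9 m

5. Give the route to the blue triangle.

turn right 108°, forward 1.9 m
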